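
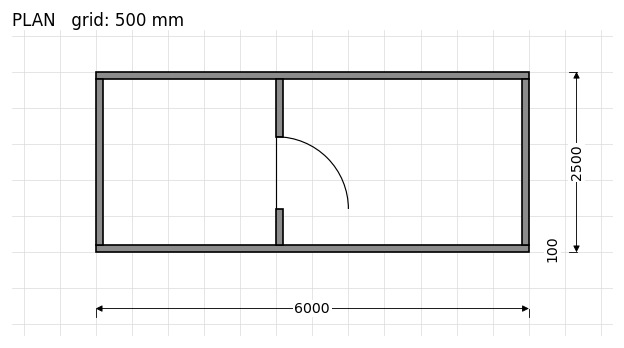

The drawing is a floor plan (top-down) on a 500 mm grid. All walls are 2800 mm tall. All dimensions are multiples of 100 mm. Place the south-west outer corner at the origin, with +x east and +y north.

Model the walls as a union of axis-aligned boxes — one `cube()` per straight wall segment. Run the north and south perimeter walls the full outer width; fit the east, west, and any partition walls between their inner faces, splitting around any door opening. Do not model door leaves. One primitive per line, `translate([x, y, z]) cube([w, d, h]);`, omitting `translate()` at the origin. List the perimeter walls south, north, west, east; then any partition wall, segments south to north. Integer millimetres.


cube([6000, 100, 2800]);
translate([0, 2400, 0]) cube([6000, 100, 2800]);
translate([0, 100, 0]) cube([100, 2300, 2800]);
translate([5900, 100, 0]) cube([100, 2300, 2800]);
translate([2500, 100, 0]) cube([100, 500, 2800]);
translate([2500, 1600, 0]) cube([100, 800, 2800]);


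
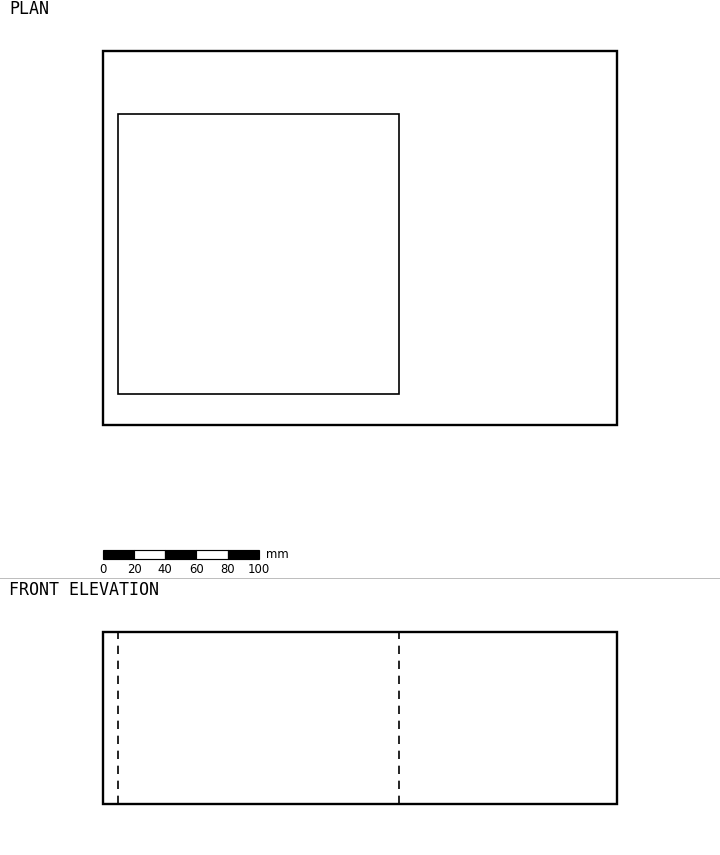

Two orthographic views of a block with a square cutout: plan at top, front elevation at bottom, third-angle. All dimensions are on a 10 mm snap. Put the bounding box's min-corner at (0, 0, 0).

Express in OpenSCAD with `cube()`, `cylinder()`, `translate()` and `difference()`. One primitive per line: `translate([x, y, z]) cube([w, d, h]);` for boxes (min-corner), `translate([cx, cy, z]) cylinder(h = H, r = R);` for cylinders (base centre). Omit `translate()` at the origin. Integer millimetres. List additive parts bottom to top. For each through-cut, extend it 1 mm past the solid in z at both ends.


difference() {
  cube([330, 240, 110]);
  translate([10, 20, -1]) cube([180, 180, 112]);
}


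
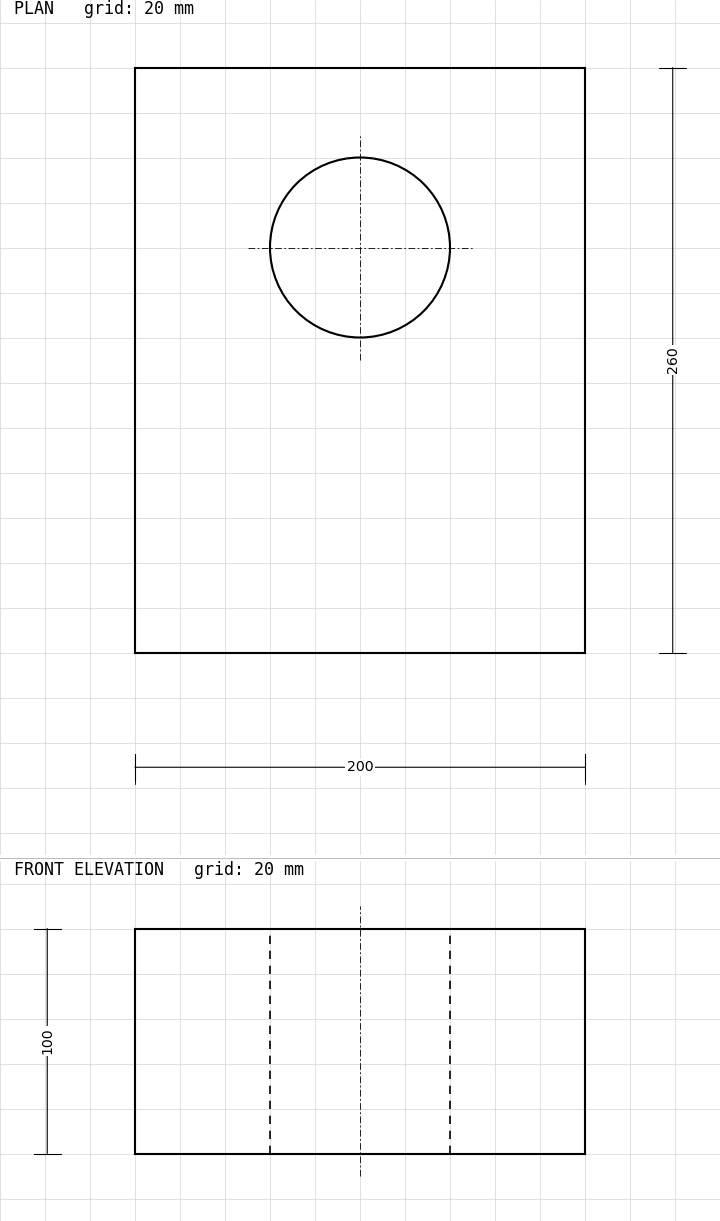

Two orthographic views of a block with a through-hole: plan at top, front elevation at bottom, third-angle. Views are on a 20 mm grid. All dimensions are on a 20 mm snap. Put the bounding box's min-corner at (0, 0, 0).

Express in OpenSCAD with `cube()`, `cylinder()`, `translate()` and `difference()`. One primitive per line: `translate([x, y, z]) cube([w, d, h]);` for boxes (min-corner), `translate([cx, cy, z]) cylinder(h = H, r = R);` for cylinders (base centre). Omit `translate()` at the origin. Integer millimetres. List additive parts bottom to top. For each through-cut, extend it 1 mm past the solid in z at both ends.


difference() {
  cube([200, 260, 100]);
  translate([100, 180, -1]) cylinder(h = 102, r = 40);
}


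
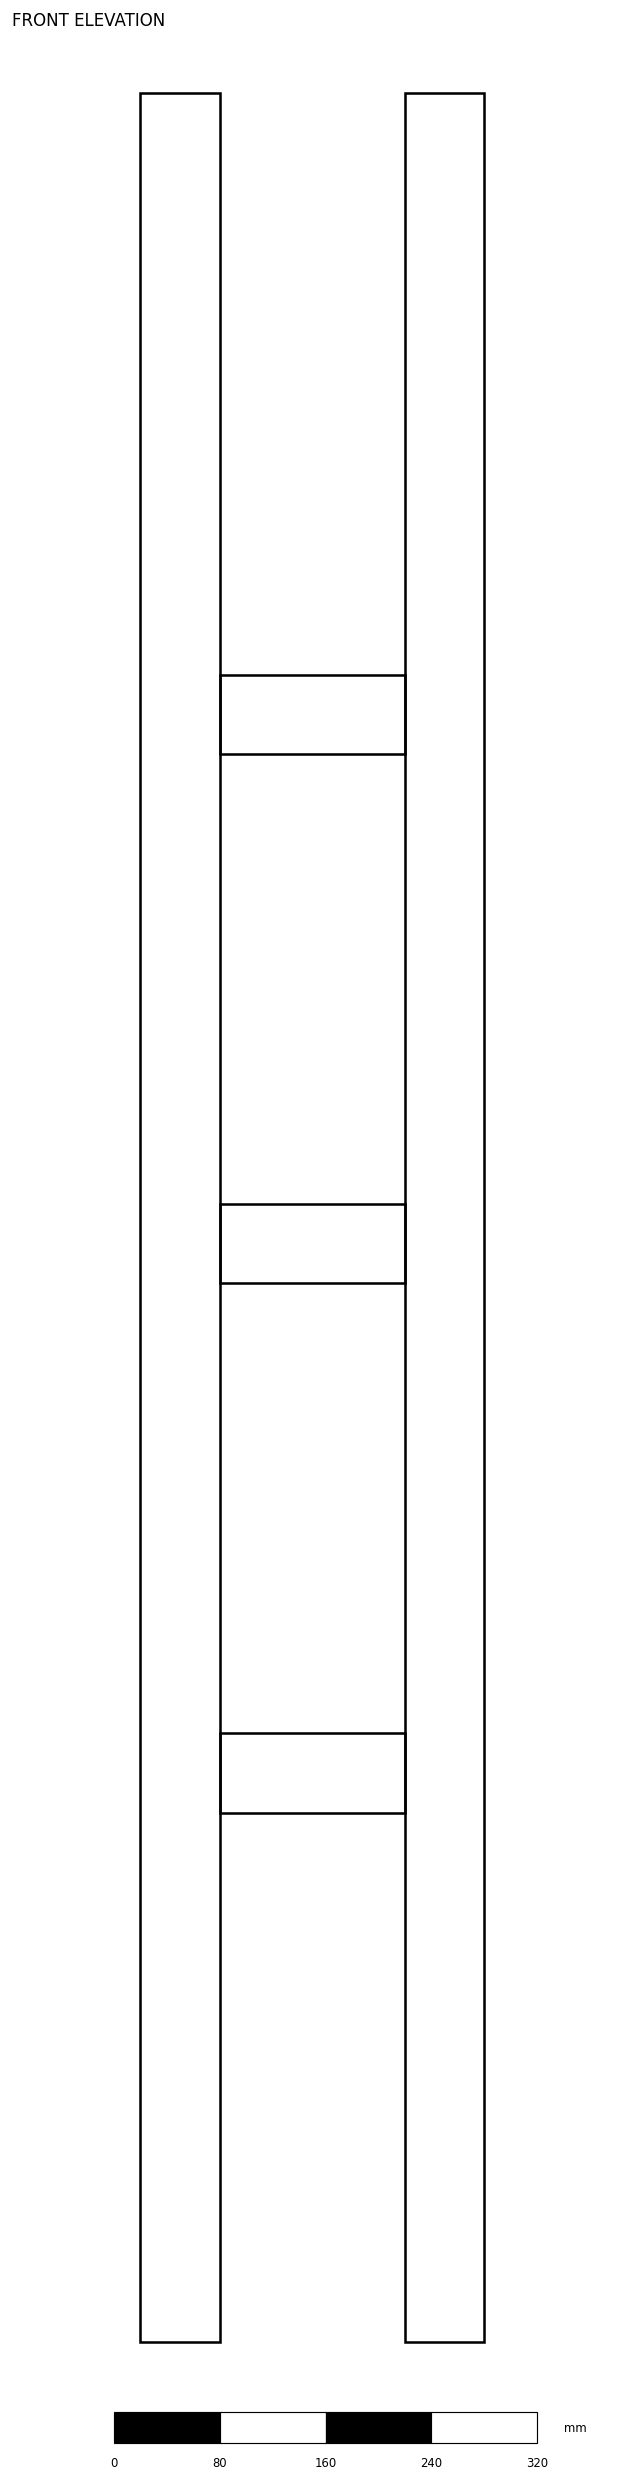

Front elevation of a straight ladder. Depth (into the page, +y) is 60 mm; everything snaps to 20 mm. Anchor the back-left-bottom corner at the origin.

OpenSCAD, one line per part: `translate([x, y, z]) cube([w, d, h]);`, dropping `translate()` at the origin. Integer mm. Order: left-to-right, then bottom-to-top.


cube([60, 60, 1700]);
translate([60, 0, 400]) cube([140, 60, 60]);
translate([60, 0, 800]) cube([140, 60, 60]);
translate([60, 0, 1200]) cube([140, 60, 60]);
translate([200, 0, 0]) cube([60, 60, 1700]);


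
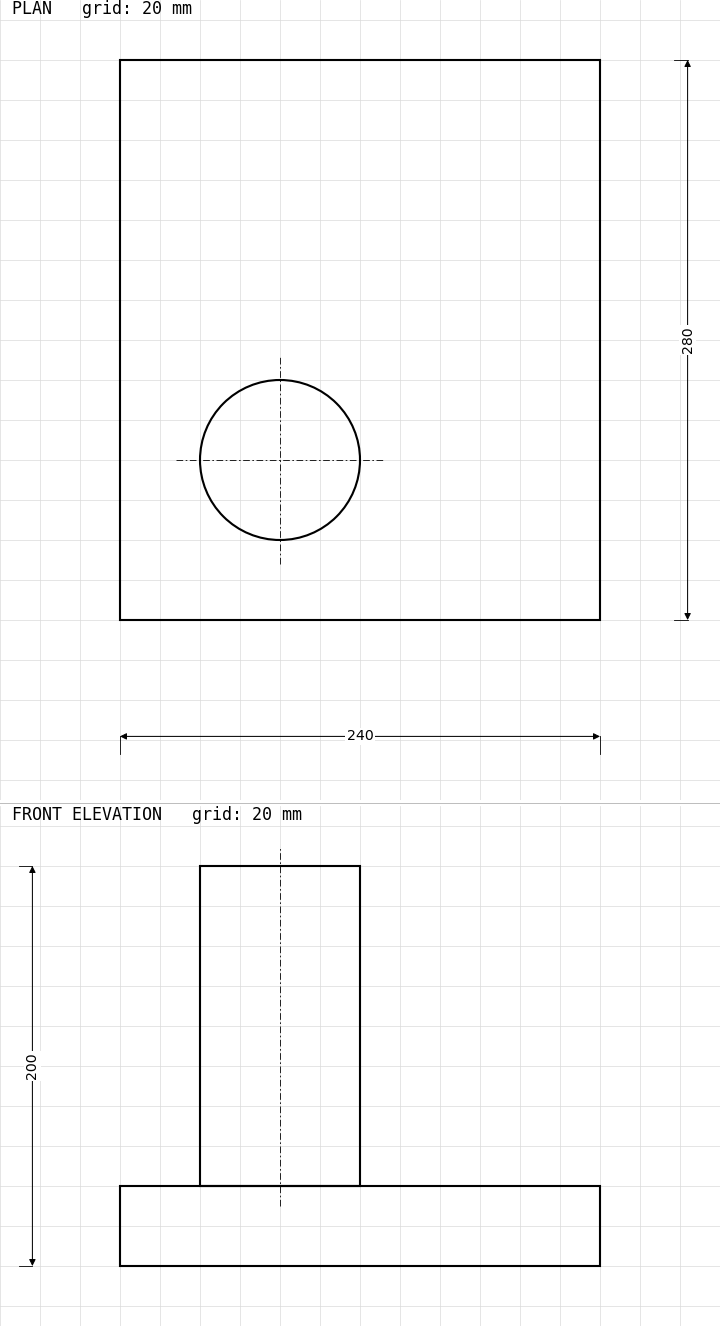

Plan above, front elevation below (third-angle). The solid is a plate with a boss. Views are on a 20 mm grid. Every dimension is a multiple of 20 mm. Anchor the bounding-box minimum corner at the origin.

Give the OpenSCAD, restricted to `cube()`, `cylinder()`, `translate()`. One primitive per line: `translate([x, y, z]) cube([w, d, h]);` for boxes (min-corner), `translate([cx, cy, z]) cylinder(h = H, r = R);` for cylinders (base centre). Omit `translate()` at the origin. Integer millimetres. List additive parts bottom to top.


cube([240, 280, 40]);
translate([80, 80, 40]) cylinder(h = 160, r = 40);


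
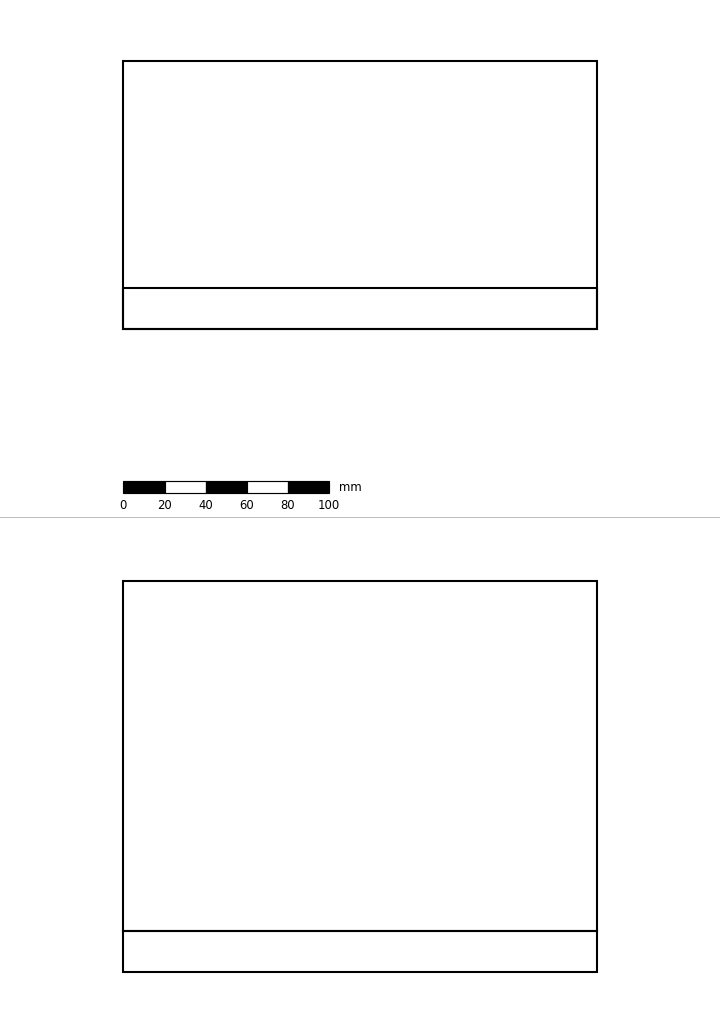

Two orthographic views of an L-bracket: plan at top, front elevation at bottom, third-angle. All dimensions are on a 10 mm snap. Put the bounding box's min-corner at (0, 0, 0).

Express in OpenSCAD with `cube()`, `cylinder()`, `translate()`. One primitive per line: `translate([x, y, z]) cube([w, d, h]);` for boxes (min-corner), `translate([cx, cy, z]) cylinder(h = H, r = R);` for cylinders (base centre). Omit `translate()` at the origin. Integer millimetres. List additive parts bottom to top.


cube([230, 130, 20]);
translate([0, 0, 20]) cube([230, 20, 170]);


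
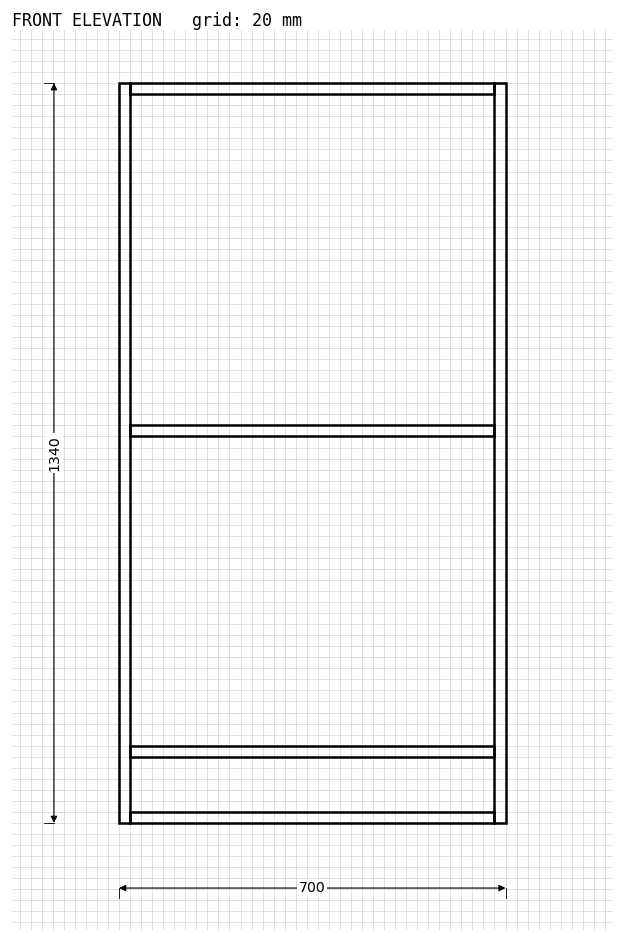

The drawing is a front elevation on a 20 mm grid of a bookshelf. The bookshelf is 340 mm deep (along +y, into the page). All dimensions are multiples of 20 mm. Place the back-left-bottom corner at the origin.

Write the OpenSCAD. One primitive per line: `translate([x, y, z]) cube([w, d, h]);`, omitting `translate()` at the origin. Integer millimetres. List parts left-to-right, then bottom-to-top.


cube([20, 340, 1340]);
translate([20, 0, 0]) cube([660, 340, 20]);
translate([20, 0, 120]) cube([660, 340, 20]);
translate([20, 0, 700]) cube([660, 340, 20]);
translate([20, 0, 1320]) cube([660, 340, 20]);
translate([680, 0, 0]) cube([20, 340, 1340]);


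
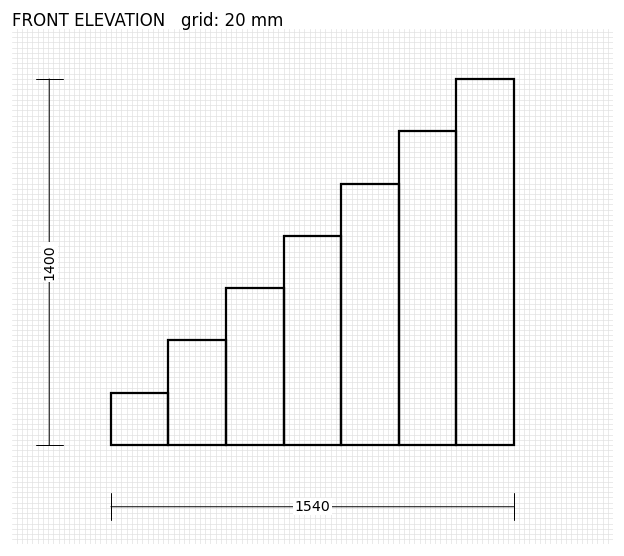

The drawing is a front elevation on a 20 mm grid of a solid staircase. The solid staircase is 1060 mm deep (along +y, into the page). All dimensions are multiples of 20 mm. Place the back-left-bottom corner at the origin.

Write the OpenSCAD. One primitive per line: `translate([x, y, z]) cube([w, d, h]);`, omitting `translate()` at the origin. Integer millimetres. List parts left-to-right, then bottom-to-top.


cube([220, 1060, 200]);
translate([220, 0, 0]) cube([220, 1060, 400]);
translate([440, 0, 0]) cube([220, 1060, 600]);
translate([660, 0, 0]) cube([220, 1060, 800]);
translate([880, 0, 0]) cube([220, 1060, 1000]);
translate([1100, 0, 0]) cube([220, 1060, 1200]);
translate([1320, 0, 0]) cube([220, 1060, 1400]);


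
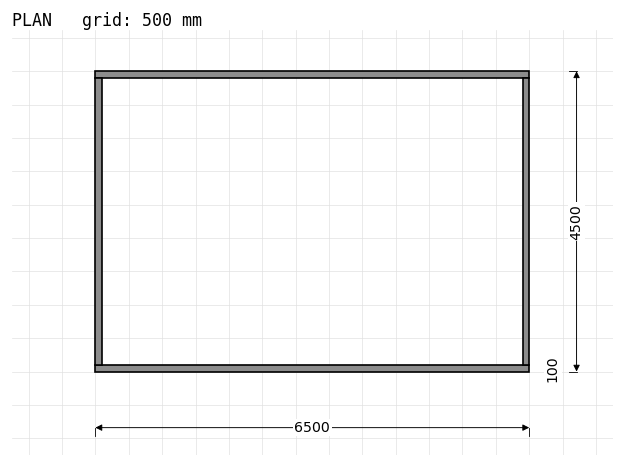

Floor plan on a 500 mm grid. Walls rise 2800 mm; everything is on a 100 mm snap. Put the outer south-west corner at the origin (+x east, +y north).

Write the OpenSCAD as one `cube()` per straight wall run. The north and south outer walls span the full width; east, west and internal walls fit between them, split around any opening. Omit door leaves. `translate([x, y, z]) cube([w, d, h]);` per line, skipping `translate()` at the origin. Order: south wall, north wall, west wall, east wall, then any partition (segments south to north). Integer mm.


cube([6500, 100, 2800]);
translate([0, 4400, 0]) cube([6500, 100, 2800]);
translate([0, 100, 0]) cube([100, 4300, 2800]);
translate([6400, 100, 0]) cube([100, 4300, 2800]);


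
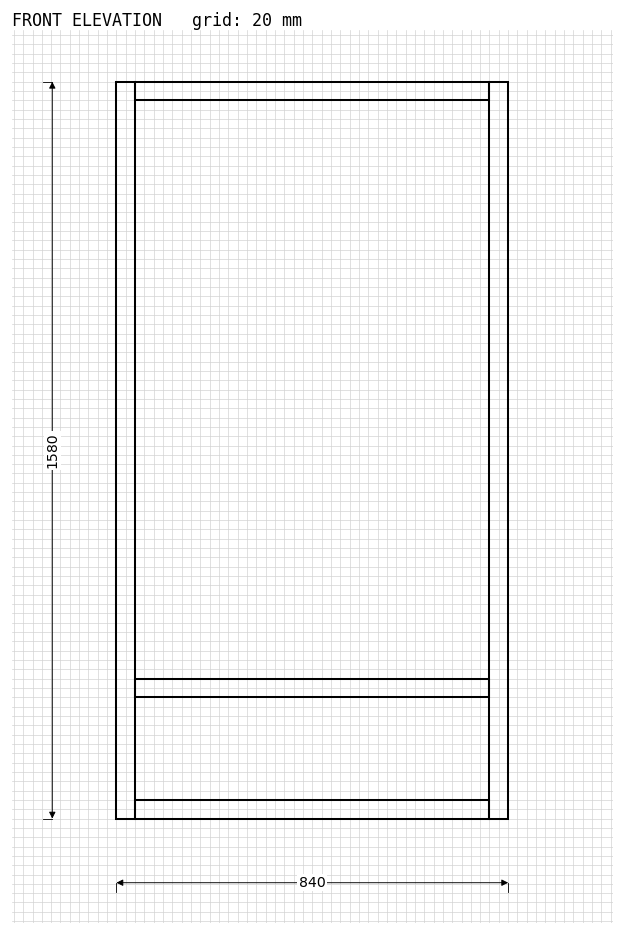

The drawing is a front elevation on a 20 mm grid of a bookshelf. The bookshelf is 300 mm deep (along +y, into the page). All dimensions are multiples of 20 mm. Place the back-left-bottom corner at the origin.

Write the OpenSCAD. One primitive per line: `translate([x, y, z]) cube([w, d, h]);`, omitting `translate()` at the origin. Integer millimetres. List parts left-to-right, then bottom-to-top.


cube([40, 300, 1580]);
translate([40, 0, 0]) cube([760, 300, 40]);
translate([40, 0, 260]) cube([760, 300, 40]);
translate([40, 0, 1540]) cube([760, 300, 40]);
translate([800, 0, 0]) cube([40, 300, 1580]);


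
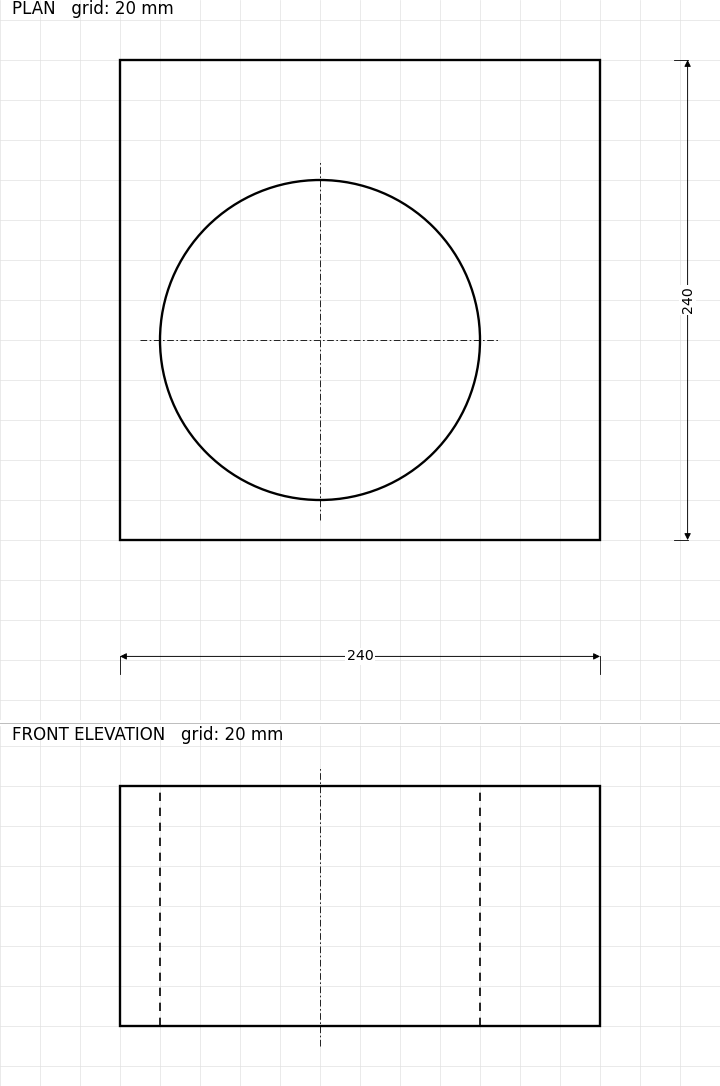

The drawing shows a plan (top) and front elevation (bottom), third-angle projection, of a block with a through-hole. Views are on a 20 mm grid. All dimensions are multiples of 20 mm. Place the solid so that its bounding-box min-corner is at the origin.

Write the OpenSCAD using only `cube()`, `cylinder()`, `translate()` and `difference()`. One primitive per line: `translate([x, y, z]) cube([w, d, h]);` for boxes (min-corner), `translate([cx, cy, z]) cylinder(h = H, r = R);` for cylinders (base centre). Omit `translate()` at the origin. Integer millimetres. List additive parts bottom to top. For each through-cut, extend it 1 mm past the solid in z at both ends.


difference() {
  cube([240, 240, 120]);
  translate([100, 100, -1]) cylinder(h = 122, r = 80);
}


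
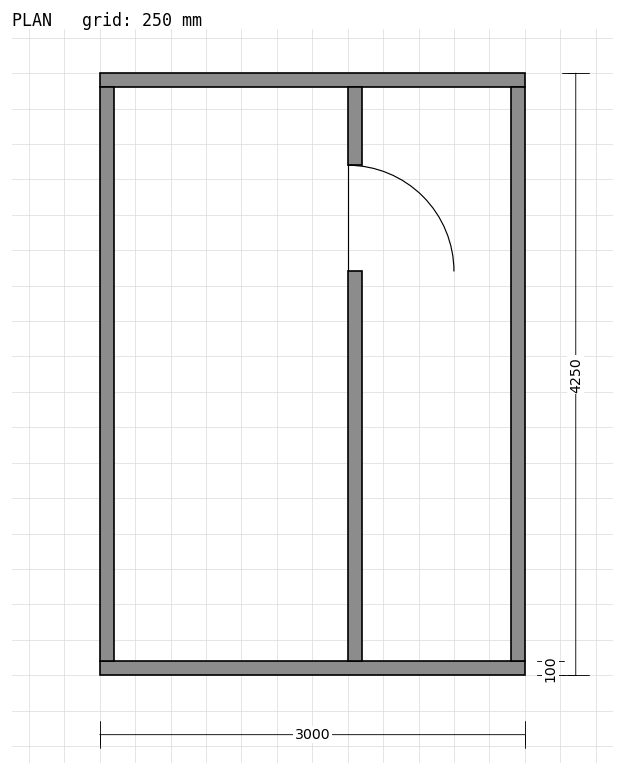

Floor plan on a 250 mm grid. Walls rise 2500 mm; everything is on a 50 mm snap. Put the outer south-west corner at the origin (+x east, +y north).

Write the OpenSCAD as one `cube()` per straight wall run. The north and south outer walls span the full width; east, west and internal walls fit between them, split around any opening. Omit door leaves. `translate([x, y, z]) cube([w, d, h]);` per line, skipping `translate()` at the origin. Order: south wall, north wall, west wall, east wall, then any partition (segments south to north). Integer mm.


cube([3000, 100, 2500]);
translate([0, 4150, 0]) cube([3000, 100, 2500]);
translate([0, 100, 0]) cube([100, 4050, 2500]);
translate([2900, 100, 0]) cube([100, 4050, 2500]);
translate([1750, 100, 0]) cube([100, 2750, 2500]);
translate([1750, 3600, 0]) cube([100, 550, 2500]);


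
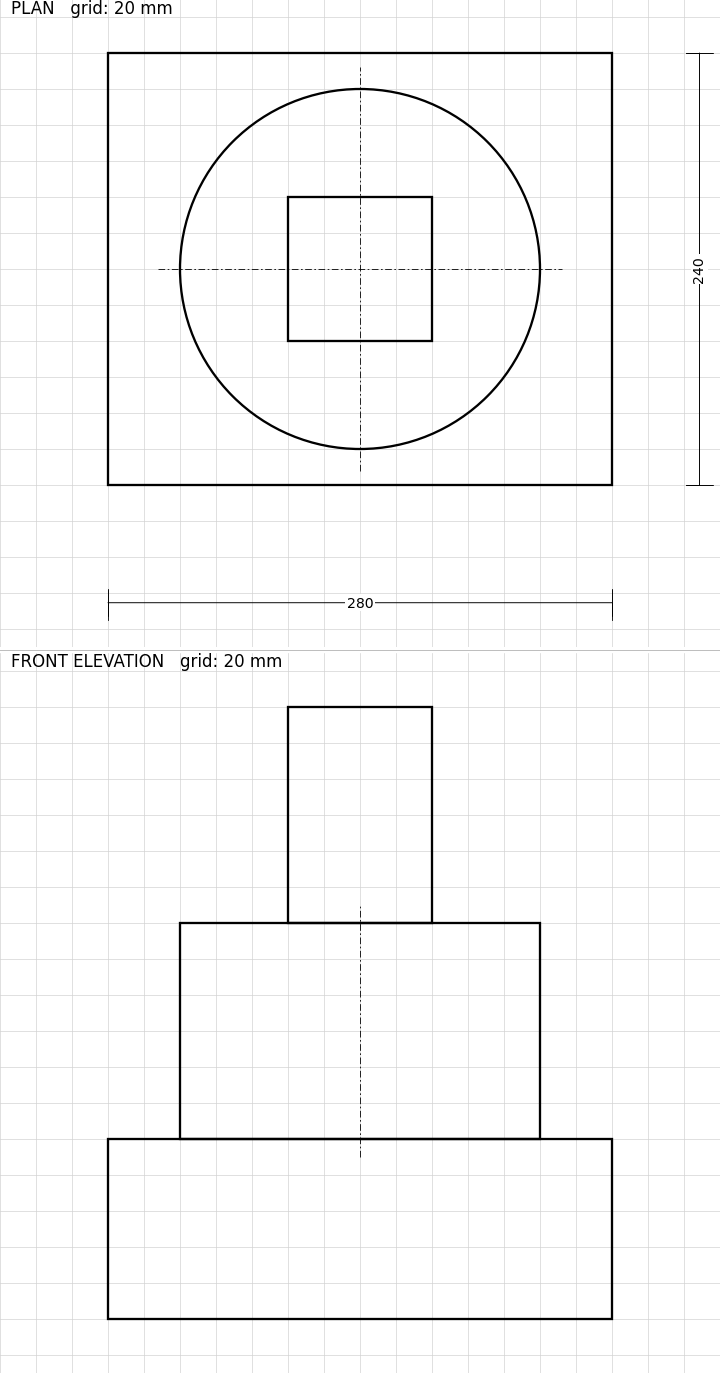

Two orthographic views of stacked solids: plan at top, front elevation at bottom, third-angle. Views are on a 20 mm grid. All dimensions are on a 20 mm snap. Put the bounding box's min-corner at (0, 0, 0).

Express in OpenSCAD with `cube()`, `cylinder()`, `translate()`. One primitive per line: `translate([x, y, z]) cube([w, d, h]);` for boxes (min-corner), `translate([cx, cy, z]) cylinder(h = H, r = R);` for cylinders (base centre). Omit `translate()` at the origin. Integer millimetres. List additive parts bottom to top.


cube([280, 240, 100]);
translate([140, 120, 100]) cylinder(h = 120, r = 100);
translate([100, 80, 220]) cube([80, 80, 120]);


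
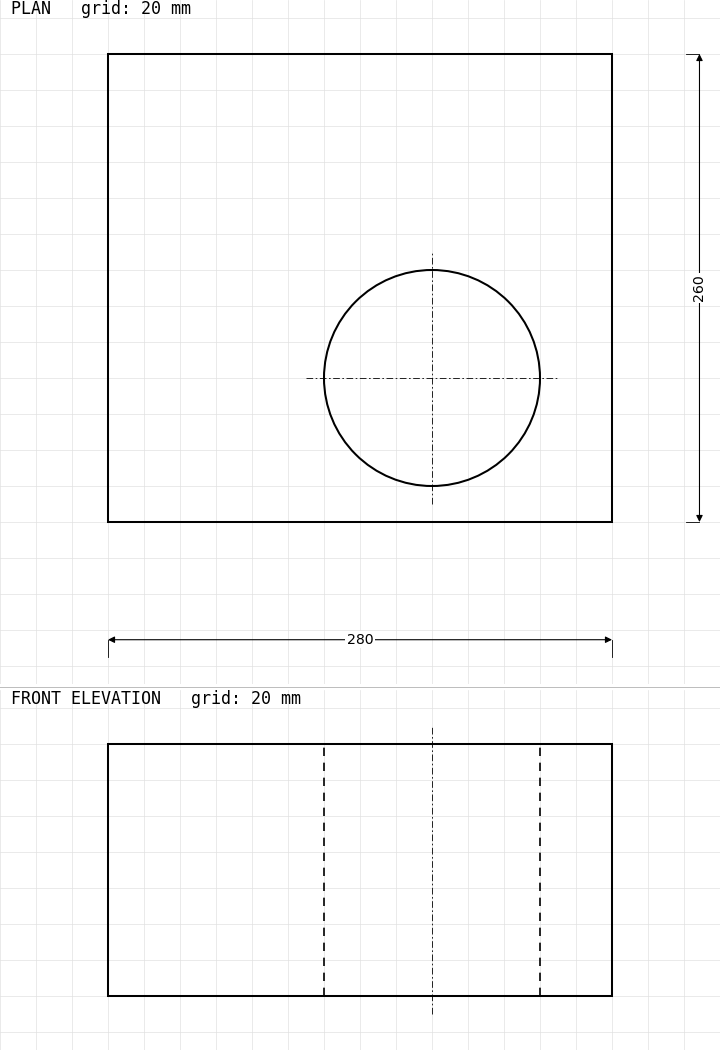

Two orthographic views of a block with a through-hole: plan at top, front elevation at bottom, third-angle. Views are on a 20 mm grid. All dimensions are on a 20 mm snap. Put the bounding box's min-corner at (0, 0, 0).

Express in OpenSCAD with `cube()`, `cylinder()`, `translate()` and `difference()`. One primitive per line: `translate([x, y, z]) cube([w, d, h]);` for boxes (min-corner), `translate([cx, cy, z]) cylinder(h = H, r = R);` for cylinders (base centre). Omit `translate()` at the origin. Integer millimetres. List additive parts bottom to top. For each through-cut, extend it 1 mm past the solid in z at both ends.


difference() {
  cube([280, 260, 140]);
  translate([180, 80, -1]) cylinder(h = 142, r = 60);
}


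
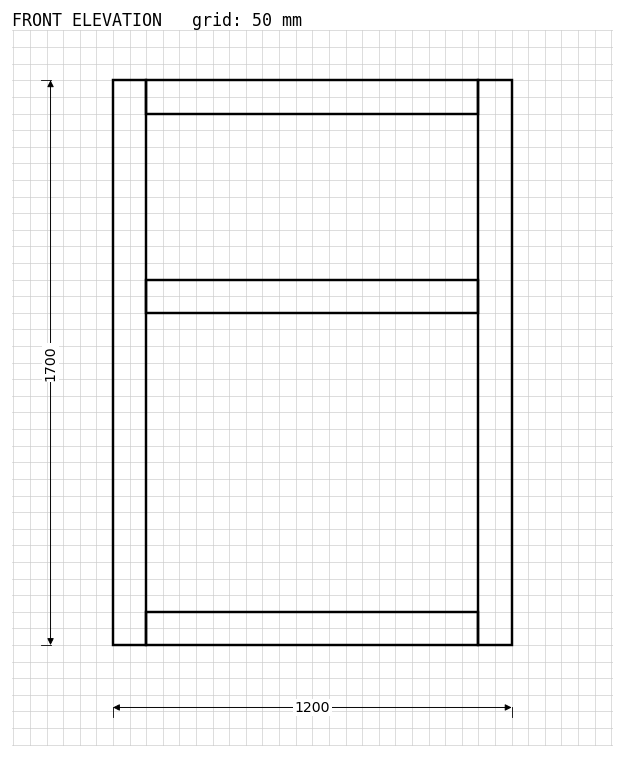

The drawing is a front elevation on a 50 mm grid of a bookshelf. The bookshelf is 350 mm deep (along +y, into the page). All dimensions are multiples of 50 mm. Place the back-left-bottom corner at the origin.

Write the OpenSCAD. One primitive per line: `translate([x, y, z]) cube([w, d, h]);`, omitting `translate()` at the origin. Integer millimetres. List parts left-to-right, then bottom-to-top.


cube([100, 350, 1700]);
translate([100, 0, 0]) cube([1000, 350, 100]);
translate([100, 0, 1000]) cube([1000, 350, 100]);
translate([100, 0, 1600]) cube([1000, 350, 100]);
translate([1100, 0, 0]) cube([100, 350, 1700]);


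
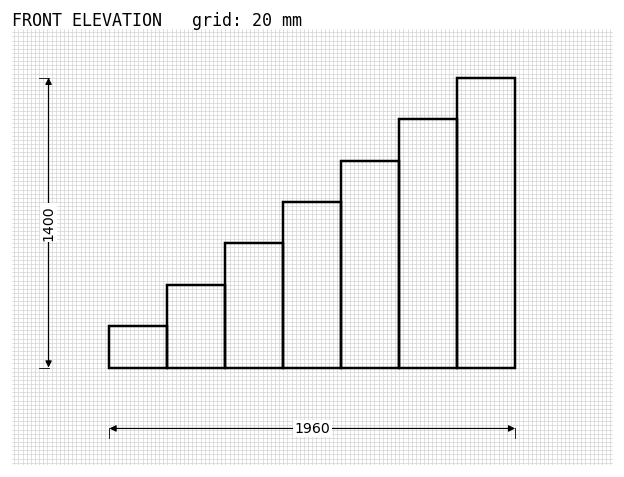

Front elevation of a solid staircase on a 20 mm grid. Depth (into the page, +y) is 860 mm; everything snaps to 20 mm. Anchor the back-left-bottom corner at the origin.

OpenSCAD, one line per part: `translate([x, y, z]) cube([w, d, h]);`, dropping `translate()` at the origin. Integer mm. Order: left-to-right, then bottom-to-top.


cube([280, 860, 200]);
translate([280, 0, 0]) cube([280, 860, 400]);
translate([560, 0, 0]) cube([280, 860, 600]);
translate([840, 0, 0]) cube([280, 860, 800]);
translate([1120, 0, 0]) cube([280, 860, 1000]);
translate([1400, 0, 0]) cube([280, 860, 1200]);
translate([1680, 0, 0]) cube([280, 860, 1400]);


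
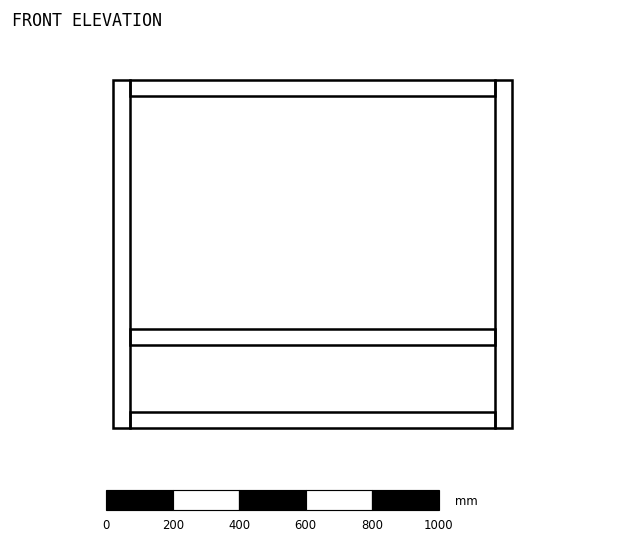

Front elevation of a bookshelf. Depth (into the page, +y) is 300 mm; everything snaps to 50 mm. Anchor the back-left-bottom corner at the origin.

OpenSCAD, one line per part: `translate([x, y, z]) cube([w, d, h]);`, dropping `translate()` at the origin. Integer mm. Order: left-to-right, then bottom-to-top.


cube([50, 300, 1050]);
translate([50, 0, 0]) cube([1100, 300, 50]);
translate([50, 0, 250]) cube([1100, 300, 50]);
translate([50, 0, 1000]) cube([1100, 300, 50]);
translate([1150, 0, 0]) cube([50, 300, 1050]);


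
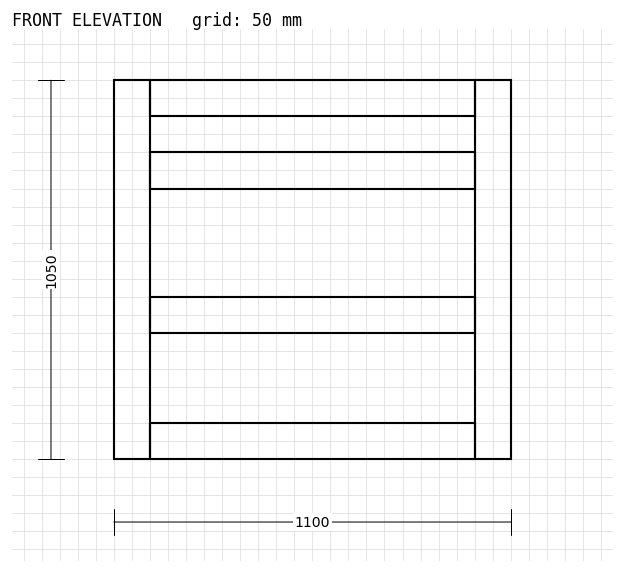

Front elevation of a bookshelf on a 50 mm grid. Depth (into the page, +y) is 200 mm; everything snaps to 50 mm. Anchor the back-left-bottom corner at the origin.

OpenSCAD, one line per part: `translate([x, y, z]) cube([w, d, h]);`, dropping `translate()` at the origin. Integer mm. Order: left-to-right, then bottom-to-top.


cube([100, 200, 1050]);
translate([100, 0, 0]) cube([900, 200, 100]);
translate([100, 0, 350]) cube([900, 200, 100]);
translate([100, 0, 750]) cube([900, 200, 100]);
translate([100, 0, 950]) cube([900, 200, 100]);
translate([1000, 0, 0]) cube([100, 200, 1050]);


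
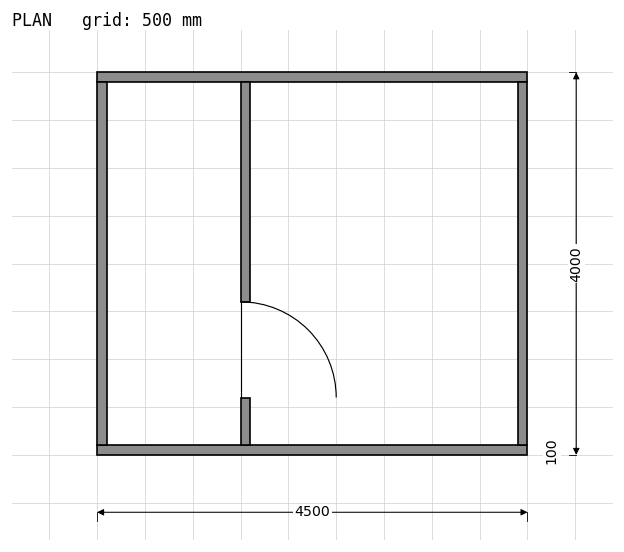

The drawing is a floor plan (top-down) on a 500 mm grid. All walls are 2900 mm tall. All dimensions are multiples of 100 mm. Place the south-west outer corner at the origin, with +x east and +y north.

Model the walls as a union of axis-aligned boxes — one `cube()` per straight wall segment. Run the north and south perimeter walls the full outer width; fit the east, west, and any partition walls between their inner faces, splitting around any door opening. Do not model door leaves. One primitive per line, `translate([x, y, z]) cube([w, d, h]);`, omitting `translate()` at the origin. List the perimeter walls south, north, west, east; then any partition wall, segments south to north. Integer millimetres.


cube([4500, 100, 2900]);
translate([0, 3900, 0]) cube([4500, 100, 2900]);
translate([0, 100, 0]) cube([100, 3800, 2900]);
translate([4400, 100, 0]) cube([100, 3800, 2900]);
translate([1500, 100, 0]) cube([100, 500, 2900]);
translate([1500, 1600, 0]) cube([100, 2300, 2900]);


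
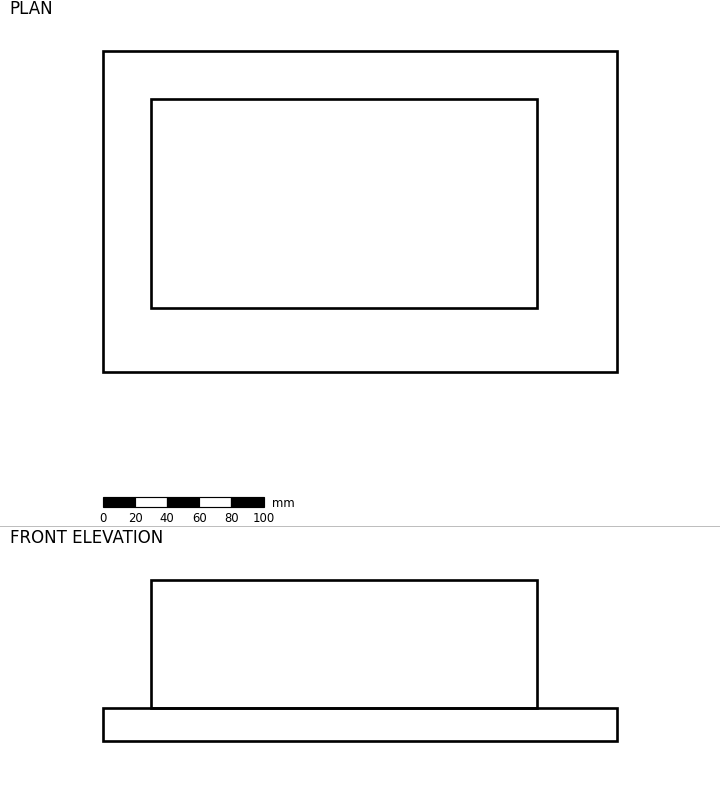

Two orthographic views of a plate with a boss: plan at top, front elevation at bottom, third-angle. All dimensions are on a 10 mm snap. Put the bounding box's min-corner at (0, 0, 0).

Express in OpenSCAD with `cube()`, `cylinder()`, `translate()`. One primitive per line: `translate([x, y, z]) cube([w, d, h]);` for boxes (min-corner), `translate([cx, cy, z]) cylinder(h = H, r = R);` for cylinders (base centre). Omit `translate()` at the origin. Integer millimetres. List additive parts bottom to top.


cube([320, 200, 20]);
translate([30, 40, 20]) cube([240, 130, 80]);


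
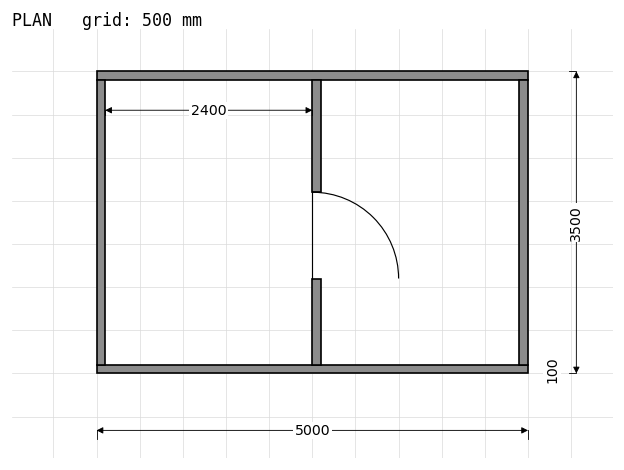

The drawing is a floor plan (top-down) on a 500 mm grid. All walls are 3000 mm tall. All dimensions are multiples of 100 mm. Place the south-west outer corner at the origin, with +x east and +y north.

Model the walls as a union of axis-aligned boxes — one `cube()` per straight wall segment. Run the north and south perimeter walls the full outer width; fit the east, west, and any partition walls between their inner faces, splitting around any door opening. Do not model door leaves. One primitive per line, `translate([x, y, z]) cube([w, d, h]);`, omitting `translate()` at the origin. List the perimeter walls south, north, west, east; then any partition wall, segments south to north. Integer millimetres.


cube([5000, 100, 3000]);
translate([0, 3400, 0]) cube([5000, 100, 3000]);
translate([0, 100, 0]) cube([100, 3300, 3000]);
translate([4900, 100, 0]) cube([100, 3300, 3000]);
translate([2500, 100, 0]) cube([100, 1000, 3000]);
translate([2500, 2100, 0]) cube([100, 1300, 3000]);


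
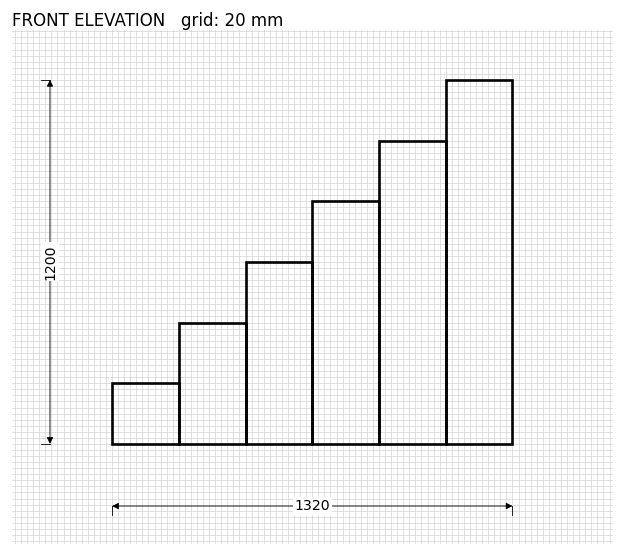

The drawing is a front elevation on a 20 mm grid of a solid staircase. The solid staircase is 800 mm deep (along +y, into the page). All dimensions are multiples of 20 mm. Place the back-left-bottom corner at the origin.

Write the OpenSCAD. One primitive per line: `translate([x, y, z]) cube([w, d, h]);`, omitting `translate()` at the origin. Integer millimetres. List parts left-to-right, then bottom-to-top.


cube([220, 800, 200]);
translate([220, 0, 0]) cube([220, 800, 400]);
translate([440, 0, 0]) cube([220, 800, 600]);
translate([660, 0, 0]) cube([220, 800, 800]);
translate([880, 0, 0]) cube([220, 800, 1000]);
translate([1100, 0, 0]) cube([220, 800, 1200]);


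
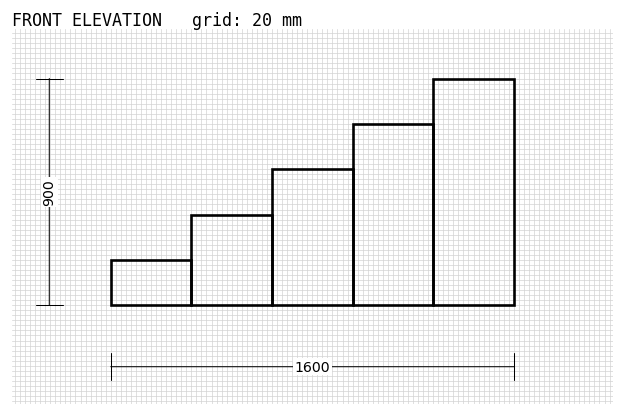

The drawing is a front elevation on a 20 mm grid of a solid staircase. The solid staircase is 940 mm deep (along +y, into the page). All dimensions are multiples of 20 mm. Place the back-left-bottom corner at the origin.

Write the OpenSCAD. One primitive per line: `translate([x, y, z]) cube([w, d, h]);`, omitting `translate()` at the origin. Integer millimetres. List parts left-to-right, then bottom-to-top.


cube([320, 940, 180]);
translate([320, 0, 0]) cube([320, 940, 360]);
translate([640, 0, 0]) cube([320, 940, 540]);
translate([960, 0, 0]) cube([320, 940, 720]);
translate([1280, 0, 0]) cube([320, 940, 900]);


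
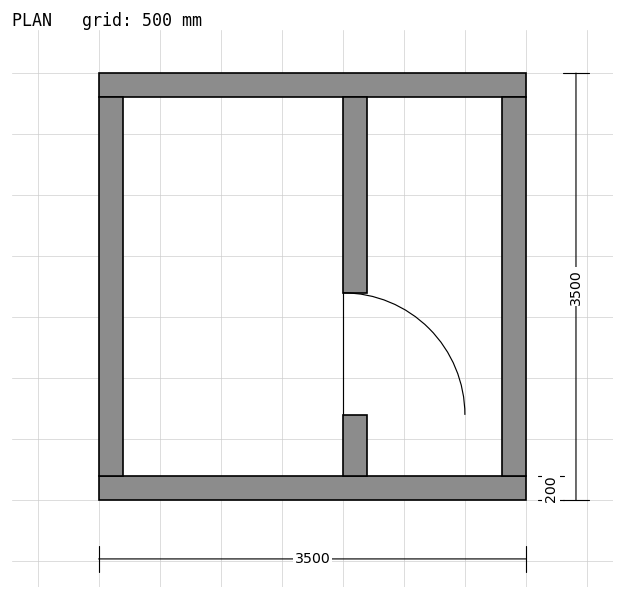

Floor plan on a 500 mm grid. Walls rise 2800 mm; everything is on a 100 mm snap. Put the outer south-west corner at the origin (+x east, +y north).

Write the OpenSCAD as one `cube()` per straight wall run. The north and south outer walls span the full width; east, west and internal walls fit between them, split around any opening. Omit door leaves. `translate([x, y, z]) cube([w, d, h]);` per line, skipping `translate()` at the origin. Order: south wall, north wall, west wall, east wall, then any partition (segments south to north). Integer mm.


cube([3500, 200, 2800]);
translate([0, 3300, 0]) cube([3500, 200, 2800]);
translate([0, 200, 0]) cube([200, 3100, 2800]);
translate([3300, 200, 0]) cube([200, 3100, 2800]);
translate([2000, 200, 0]) cube([200, 500, 2800]);
translate([2000, 1700, 0]) cube([200, 1600, 2800]);


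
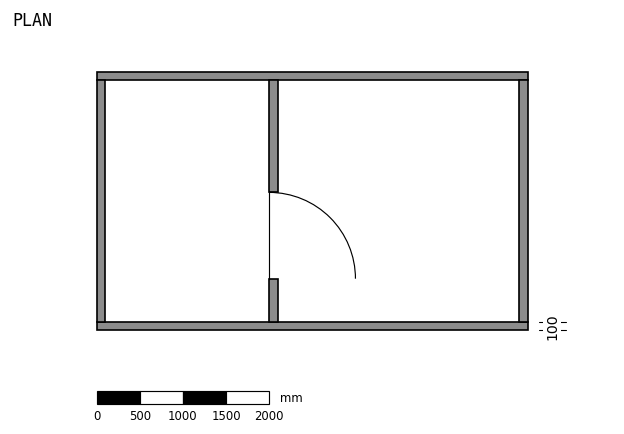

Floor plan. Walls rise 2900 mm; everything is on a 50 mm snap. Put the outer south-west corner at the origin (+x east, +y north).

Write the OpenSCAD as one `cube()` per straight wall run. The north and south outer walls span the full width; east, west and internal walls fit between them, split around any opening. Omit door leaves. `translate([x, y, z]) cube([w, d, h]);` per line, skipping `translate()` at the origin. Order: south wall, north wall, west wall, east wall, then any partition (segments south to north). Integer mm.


cube([5000, 100, 2900]);
translate([0, 2900, 0]) cube([5000, 100, 2900]);
translate([0, 100, 0]) cube([100, 2800, 2900]);
translate([4900, 100, 0]) cube([100, 2800, 2900]);
translate([2000, 100, 0]) cube([100, 500, 2900]);
translate([2000, 1600, 0]) cube([100, 1300, 2900]);


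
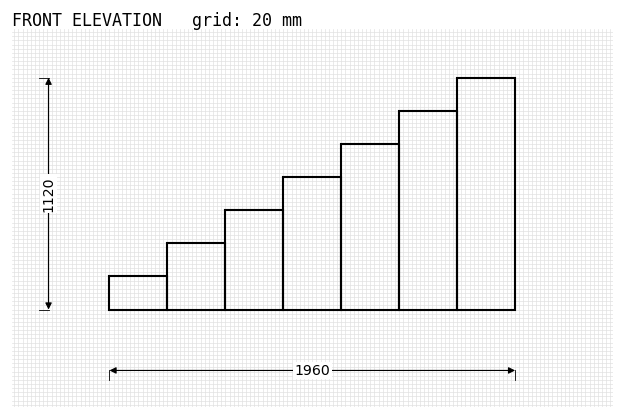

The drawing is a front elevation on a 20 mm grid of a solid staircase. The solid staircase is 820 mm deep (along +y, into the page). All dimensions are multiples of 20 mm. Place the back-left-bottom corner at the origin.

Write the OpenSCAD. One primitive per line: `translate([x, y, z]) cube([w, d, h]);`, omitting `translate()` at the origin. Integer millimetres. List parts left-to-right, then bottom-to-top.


cube([280, 820, 160]);
translate([280, 0, 0]) cube([280, 820, 320]);
translate([560, 0, 0]) cube([280, 820, 480]);
translate([840, 0, 0]) cube([280, 820, 640]);
translate([1120, 0, 0]) cube([280, 820, 800]);
translate([1400, 0, 0]) cube([280, 820, 960]);
translate([1680, 0, 0]) cube([280, 820, 1120]);


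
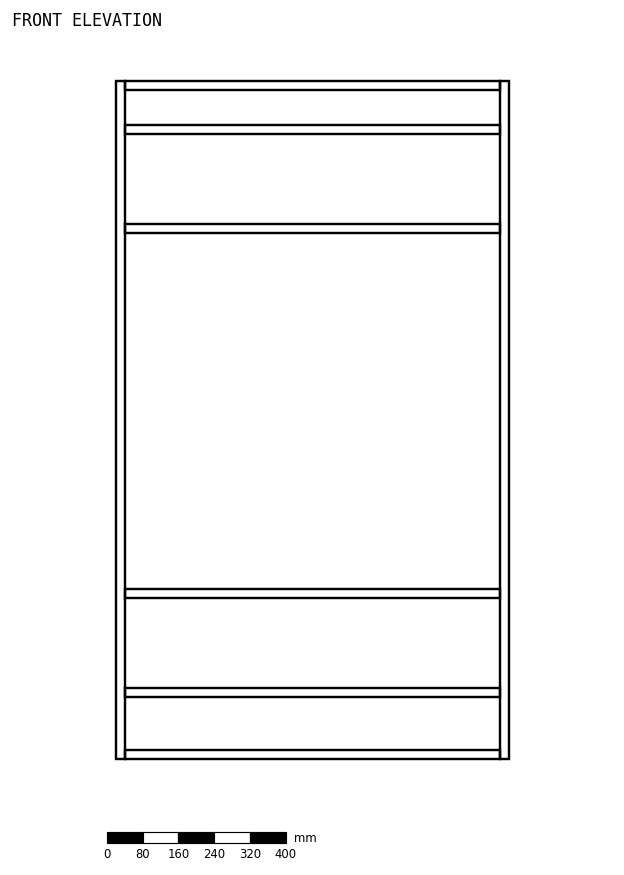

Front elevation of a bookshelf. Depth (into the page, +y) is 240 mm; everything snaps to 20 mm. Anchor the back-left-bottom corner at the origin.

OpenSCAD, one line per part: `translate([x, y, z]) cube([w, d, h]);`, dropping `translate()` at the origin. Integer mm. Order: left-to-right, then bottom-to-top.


cube([20, 240, 1520]);
translate([20, 0, 0]) cube([840, 240, 20]);
translate([20, 0, 140]) cube([840, 240, 20]);
translate([20, 0, 360]) cube([840, 240, 20]);
translate([20, 0, 1180]) cube([840, 240, 20]);
translate([20, 0, 1400]) cube([840, 240, 20]);
translate([20, 0, 1500]) cube([840, 240, 20]);
translate([860, 0, 0]) cube([20, 240, 1520]);


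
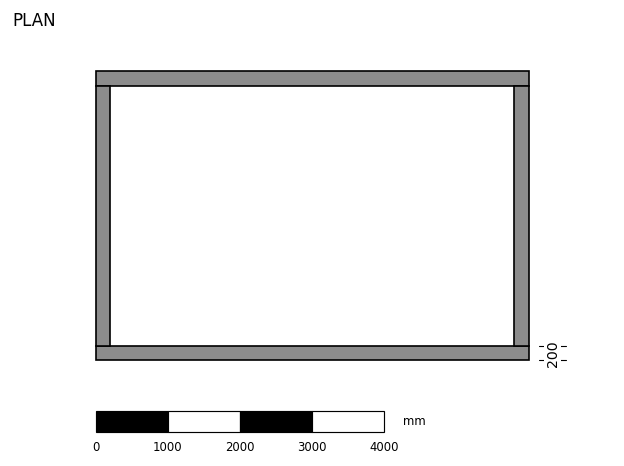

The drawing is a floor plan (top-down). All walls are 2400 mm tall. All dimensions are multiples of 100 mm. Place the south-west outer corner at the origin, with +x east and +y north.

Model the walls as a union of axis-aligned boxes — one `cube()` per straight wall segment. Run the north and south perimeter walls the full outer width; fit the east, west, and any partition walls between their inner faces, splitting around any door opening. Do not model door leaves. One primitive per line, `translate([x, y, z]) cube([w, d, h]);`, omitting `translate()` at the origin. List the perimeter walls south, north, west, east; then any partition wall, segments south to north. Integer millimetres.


cube([6000, 200, 2400]);
translate([0, 3800, 0]) cube([6000, 200, 2400]);
translate([0, 200, 0]) cube([200, 3600, 2400]);
translate([5800, 200, 0]) cube([200, 3600, 2400]);


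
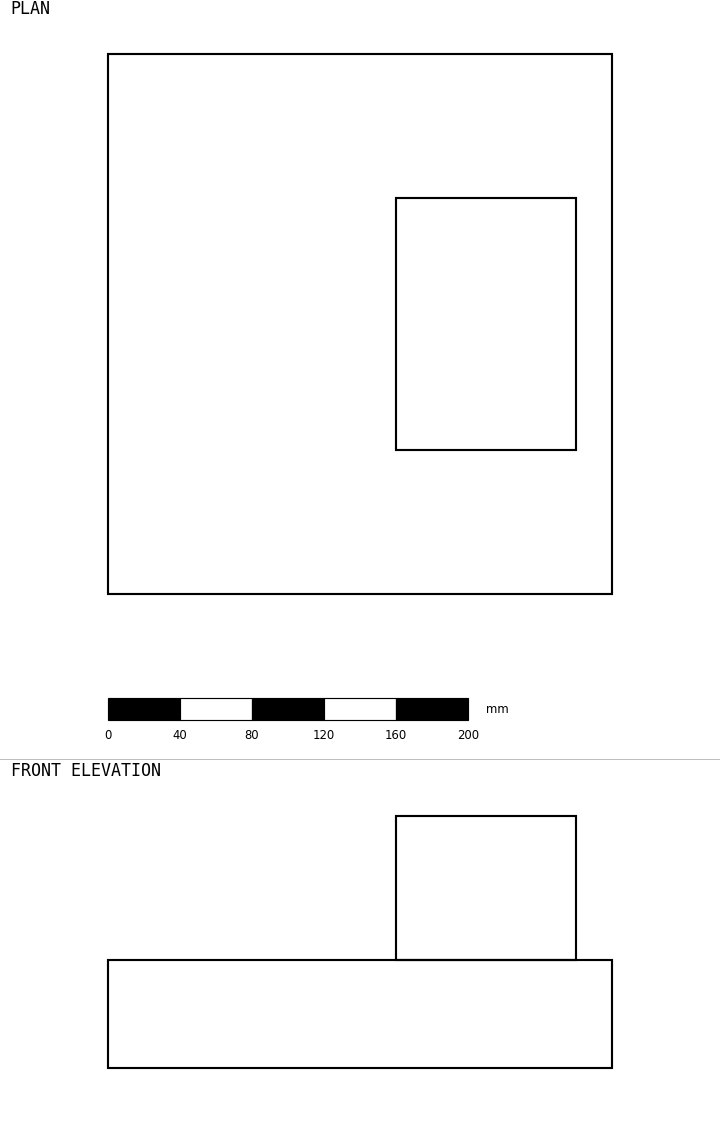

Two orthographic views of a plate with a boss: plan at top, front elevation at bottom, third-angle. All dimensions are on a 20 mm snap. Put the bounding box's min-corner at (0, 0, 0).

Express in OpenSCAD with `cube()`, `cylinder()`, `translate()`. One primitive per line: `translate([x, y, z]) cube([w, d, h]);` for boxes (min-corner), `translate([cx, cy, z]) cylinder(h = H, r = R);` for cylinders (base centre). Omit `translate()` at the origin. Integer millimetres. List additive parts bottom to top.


cube([280, 300, 60]);
translate([160, 80, 60]) cube([100, 140, 80]);


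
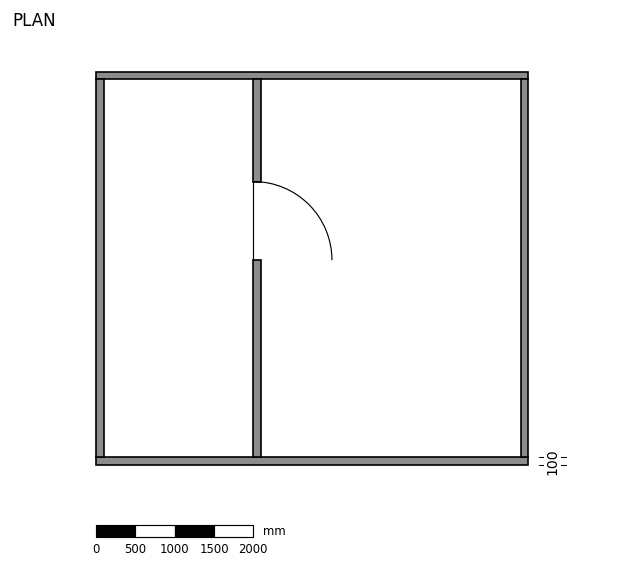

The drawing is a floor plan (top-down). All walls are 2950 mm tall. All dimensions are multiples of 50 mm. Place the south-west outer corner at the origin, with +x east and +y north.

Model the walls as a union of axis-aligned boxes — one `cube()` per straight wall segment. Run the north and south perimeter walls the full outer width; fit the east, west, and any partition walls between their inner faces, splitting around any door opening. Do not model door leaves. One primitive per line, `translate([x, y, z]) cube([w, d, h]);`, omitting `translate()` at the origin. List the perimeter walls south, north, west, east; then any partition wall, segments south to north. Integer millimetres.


cube([5500, 100, 2950]);
translate([0, 4900, 0]) cube([5500, 100, 2950]);
translate([0, 100, 0]) cube([100, 4800, 2950]);
translate([5400, 100, 0]) cube([100, 4800, 2950]);
translate([2000, 100, 0]) cube([100, 2500, 2950]);
translate([2000, 3600, 0]) cube([100, 1300, 2950]);


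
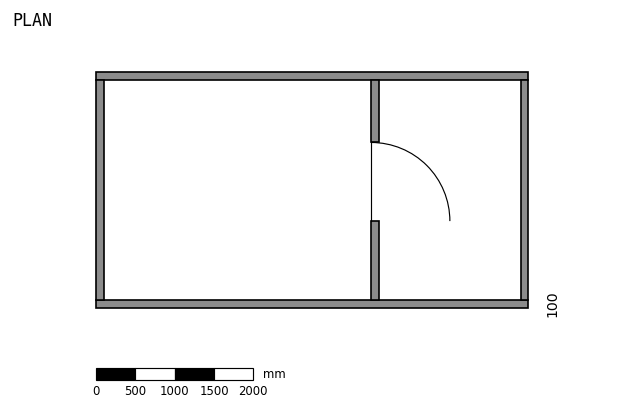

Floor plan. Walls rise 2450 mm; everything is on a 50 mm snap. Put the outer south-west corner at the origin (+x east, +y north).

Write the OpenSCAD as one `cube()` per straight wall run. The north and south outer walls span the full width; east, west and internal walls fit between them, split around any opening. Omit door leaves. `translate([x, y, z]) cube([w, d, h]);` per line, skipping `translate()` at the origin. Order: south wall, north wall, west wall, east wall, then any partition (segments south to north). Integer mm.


cube([5500, 100, 2450]);
translate([0, 2900, 0]) cube([5500, 100, 2450]);
translate([0, 100, 0]) cube([100, 2800, 2450]);
translate([5400, 100, 0]) cube([100, 2800, 2450]);
translate([3500, 100, 0]) cube([100, 1000, 2450]);
translate([3500, 2100, 0]) cube([100, 800, 2450]);


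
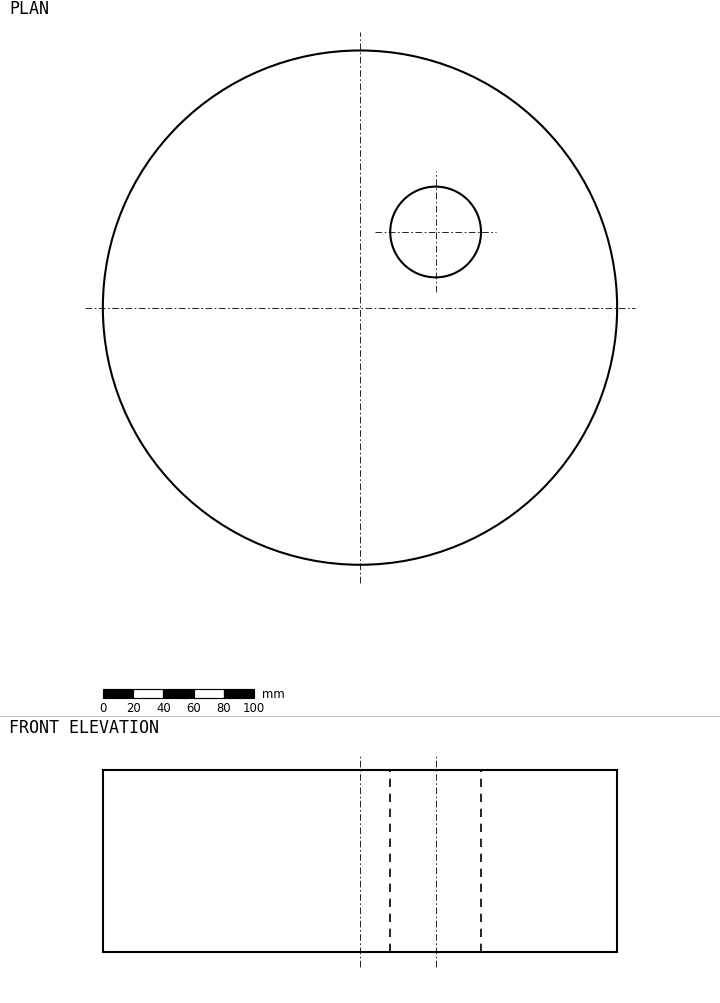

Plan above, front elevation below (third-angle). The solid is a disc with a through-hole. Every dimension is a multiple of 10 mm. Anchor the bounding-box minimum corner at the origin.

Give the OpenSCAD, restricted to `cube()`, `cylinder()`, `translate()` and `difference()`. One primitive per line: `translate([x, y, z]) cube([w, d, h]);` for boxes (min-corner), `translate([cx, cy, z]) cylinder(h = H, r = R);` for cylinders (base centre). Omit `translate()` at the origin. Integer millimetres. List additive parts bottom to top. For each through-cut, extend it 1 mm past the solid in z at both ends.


difference() {
  translate([170, 170, 0]) cylinder(h = 120, r = 170);
  translate([220, 220, -1]) cylinder(h = 122, r = 30);
}


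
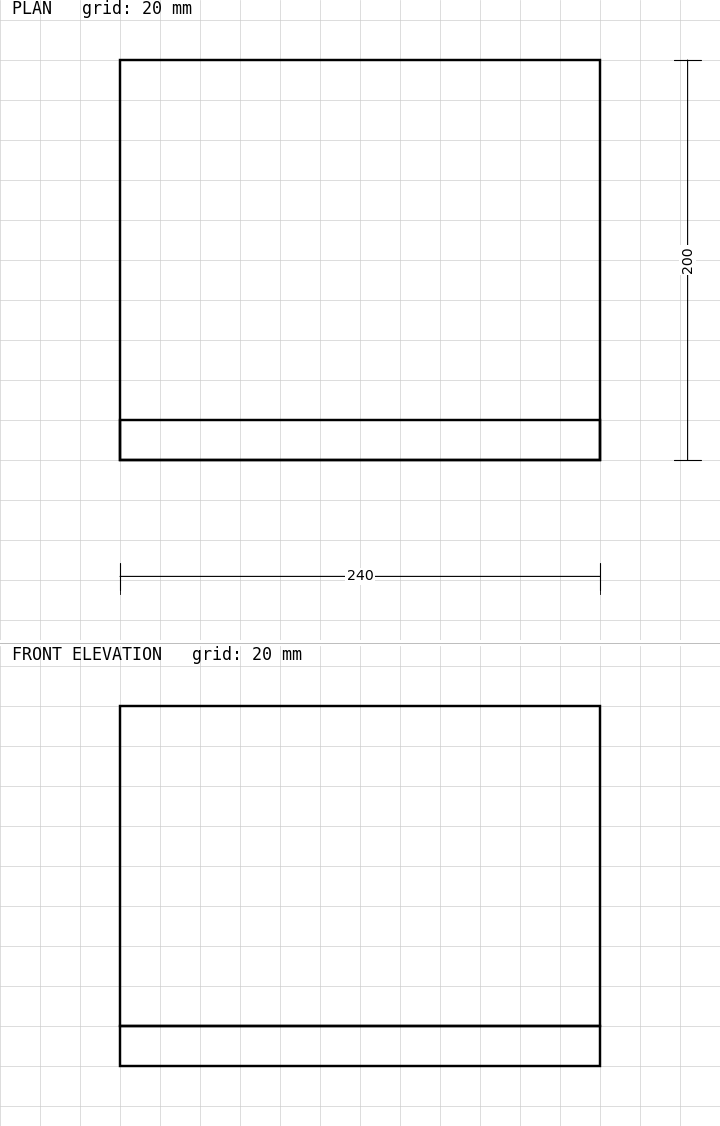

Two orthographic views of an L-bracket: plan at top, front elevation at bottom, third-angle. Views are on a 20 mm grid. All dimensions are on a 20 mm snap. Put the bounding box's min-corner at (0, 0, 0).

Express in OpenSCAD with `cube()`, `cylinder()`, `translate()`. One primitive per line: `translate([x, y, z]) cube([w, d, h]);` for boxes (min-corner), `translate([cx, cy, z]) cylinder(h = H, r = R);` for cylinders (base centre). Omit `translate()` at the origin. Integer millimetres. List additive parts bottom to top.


cube([240, 200, 20]);
translate([0, 0, 20]) cube([240, 20, 160]);


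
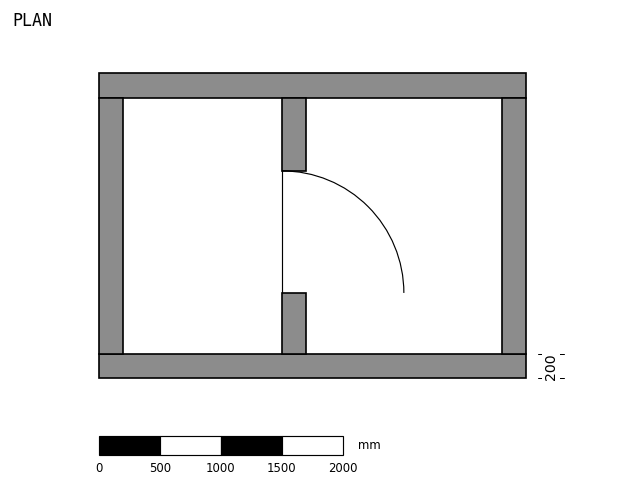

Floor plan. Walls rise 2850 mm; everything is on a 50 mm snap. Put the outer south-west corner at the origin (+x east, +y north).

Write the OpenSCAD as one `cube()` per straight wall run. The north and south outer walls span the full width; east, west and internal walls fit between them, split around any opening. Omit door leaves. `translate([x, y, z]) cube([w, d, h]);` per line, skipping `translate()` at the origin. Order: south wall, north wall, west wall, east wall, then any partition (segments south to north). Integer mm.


cube([3500, 200, 2850]);
translate([0, 2300, 0]) cube([3500, 200, 2850]);
translate([0, 200, 0]) cube([200, 2100, 2850]);
translate([3300, 200, 0]) cube([200, 2100, 2850]);
translate([1500, 200, 0]) cube([200, 500, 2850]);
translate([1500, 1700, 0]) cube([200, 600, 2850]);


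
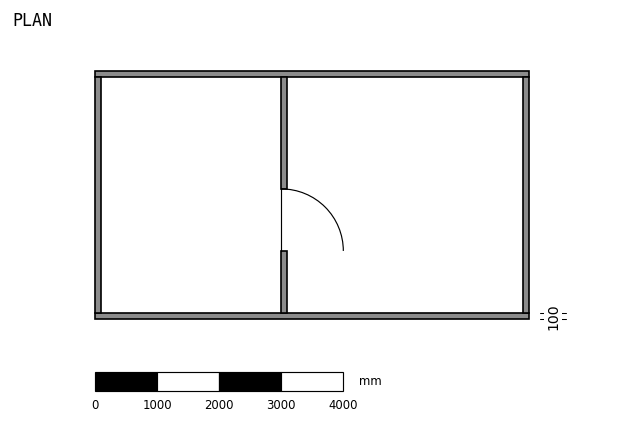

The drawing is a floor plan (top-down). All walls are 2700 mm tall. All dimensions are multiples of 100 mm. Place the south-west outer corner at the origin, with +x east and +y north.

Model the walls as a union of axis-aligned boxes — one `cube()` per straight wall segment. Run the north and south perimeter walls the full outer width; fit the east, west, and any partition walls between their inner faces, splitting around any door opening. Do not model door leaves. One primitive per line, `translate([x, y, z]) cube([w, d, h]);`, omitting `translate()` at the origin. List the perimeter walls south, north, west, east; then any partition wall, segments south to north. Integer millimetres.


cube([7000, 100, 2700]);
translate([0, 3900, 0]) cube([7000, 100, 2700]);
translate([0, 100, 0]) cube([100, 3800, 2700]);
translate([6900, 100, 0]) cube([100, 3800, 2700]);
translate([3000, 100, 0]) cube([100, 1000, 2700]);
translate([3000, 2100, 0]) cube([100, 1800, 2700]);


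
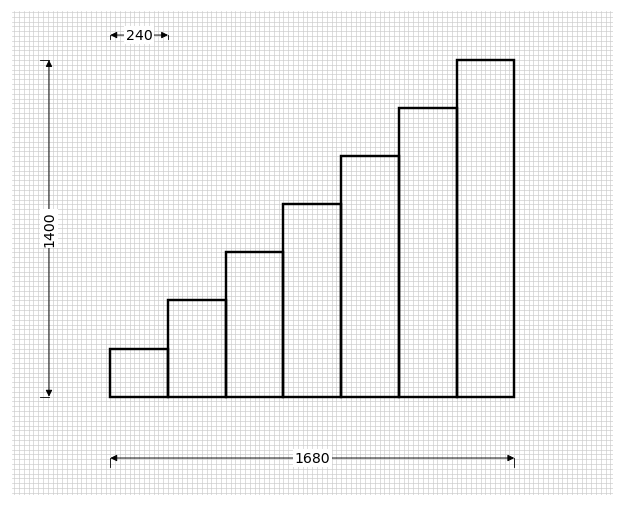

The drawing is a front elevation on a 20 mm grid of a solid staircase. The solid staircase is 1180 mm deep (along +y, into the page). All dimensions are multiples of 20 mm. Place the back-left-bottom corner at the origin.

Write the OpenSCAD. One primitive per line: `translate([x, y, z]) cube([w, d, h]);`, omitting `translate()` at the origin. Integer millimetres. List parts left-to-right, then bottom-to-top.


cube([240, 1180, 200]);
translate([240, 0, 0]) cube([240, 1180, 400]);
translate([480, 0, 0]) cube([240, 1180, 600]);
translate([720, 0, 0]) cube([240, 1180, 800]);
translate([960, 0, 0]) cube([240, 1180, 1000]);
translate([1200, 0, 0]) cube([240, 1180, 1200]);
translate([1440, 0, 0]) cube([240, 1180, 1400]);


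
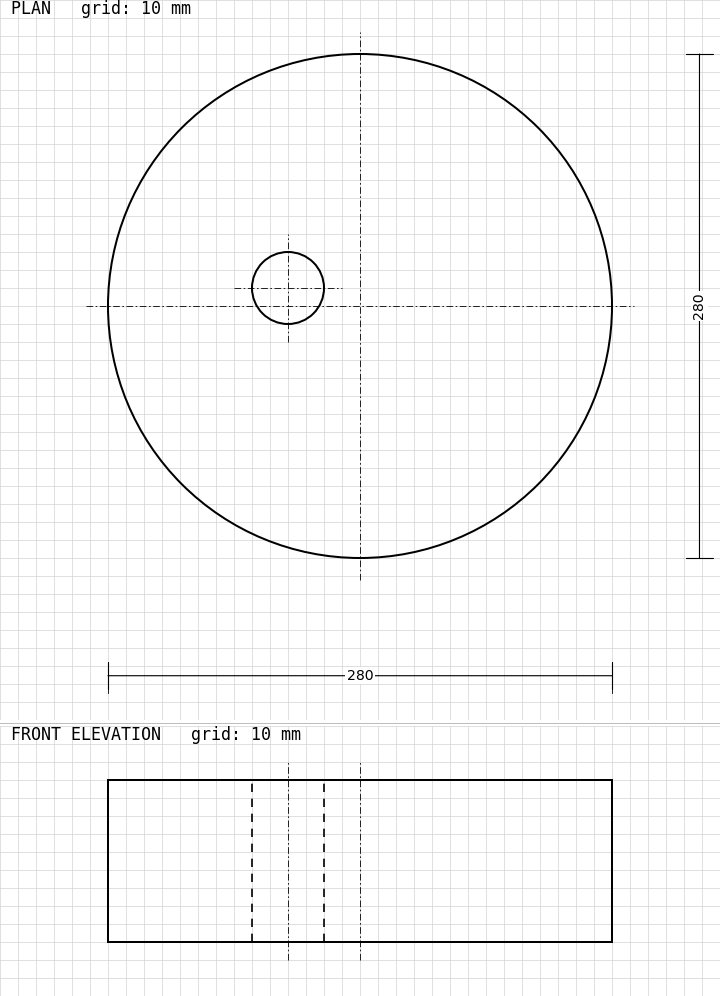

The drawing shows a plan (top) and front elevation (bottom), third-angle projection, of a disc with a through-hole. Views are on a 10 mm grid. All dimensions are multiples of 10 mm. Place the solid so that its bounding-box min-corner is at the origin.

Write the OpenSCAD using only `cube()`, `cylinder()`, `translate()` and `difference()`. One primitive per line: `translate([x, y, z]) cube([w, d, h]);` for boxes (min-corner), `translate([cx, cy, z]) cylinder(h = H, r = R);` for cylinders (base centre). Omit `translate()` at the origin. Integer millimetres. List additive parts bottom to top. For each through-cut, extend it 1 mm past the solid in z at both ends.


difference() {
  translate([140, 140, 0]) cylinder(h = 90, r = 140);
  translate([100, 150, -1]) cylinder(h = 92, r = 20);
}


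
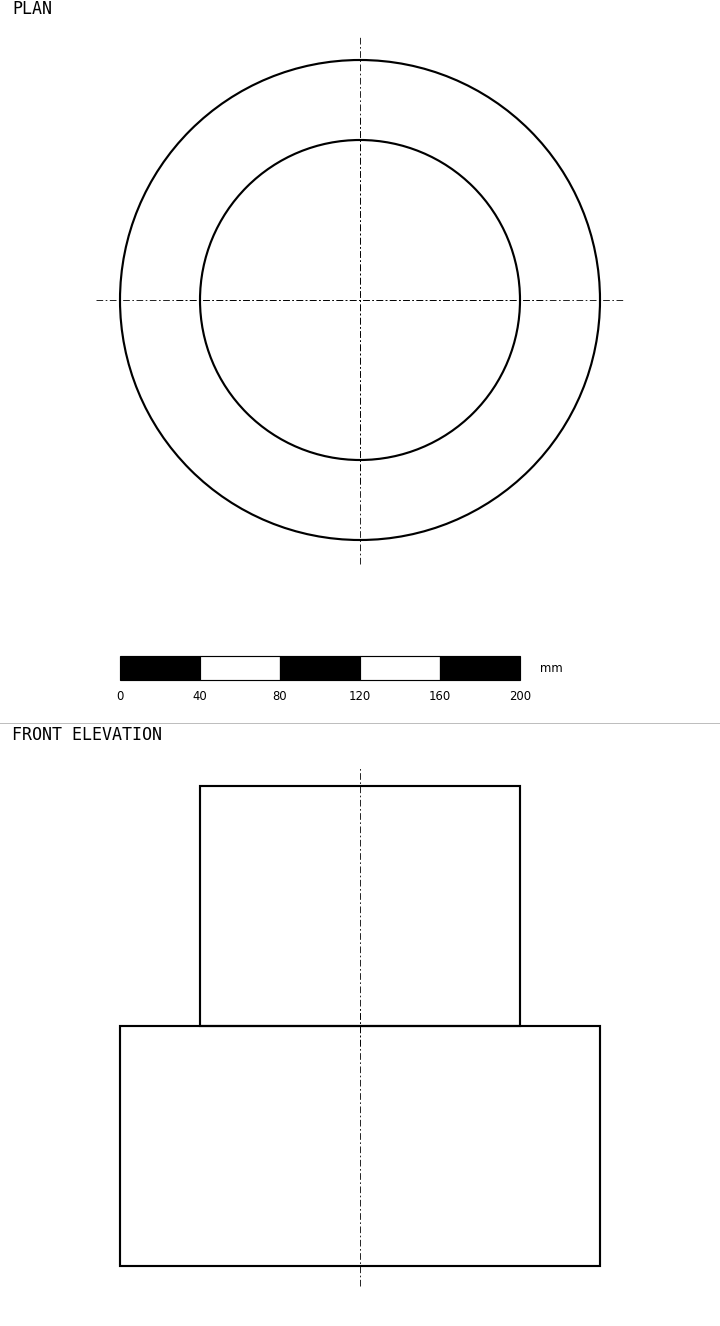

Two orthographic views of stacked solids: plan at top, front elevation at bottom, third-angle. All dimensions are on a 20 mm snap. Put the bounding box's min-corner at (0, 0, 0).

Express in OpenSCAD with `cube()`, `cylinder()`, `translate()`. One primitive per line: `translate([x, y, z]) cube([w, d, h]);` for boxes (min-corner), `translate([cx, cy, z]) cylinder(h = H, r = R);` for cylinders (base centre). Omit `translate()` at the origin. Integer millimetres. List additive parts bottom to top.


translate([120, 120, 0]) cylinder(h = 120, r = 120);
translate([120, 120, 120]) cylinder(h = 120, r = 80);


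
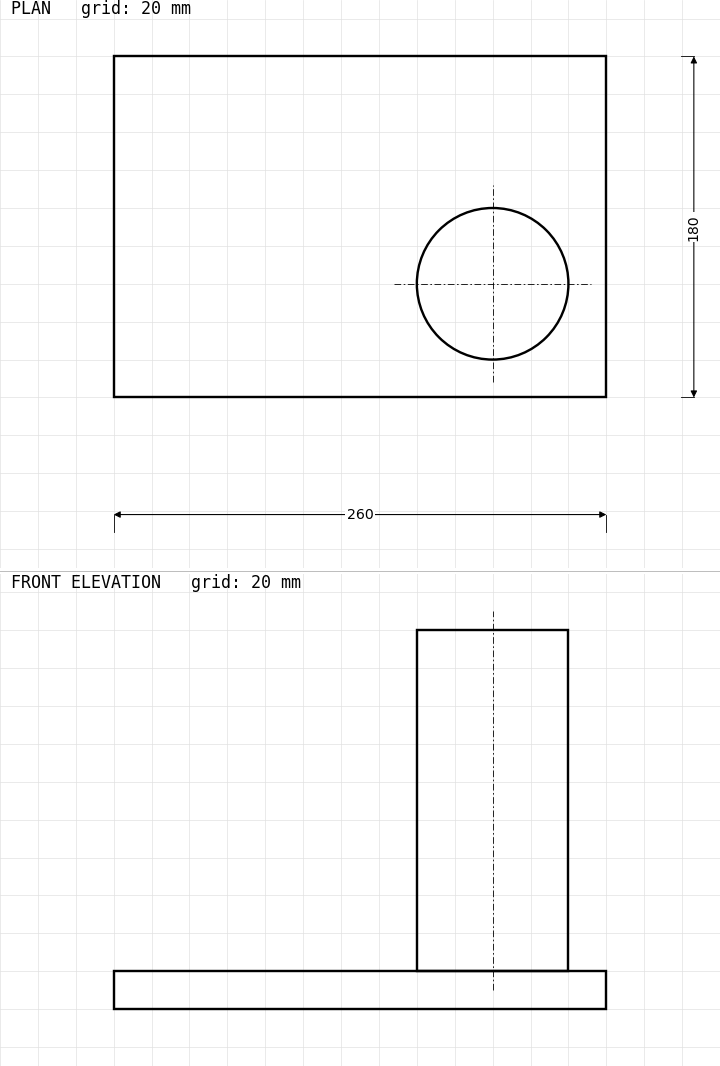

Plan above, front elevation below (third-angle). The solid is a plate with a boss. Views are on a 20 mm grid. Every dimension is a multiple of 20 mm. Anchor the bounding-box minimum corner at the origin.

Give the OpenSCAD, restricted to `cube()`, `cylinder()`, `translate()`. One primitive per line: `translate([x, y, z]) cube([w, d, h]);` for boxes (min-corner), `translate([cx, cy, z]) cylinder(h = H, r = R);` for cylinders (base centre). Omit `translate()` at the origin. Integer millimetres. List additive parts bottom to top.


cube([260, 180, 20]);
translate([200, 60, 20]) cylinder(h = 180, r = 40);
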